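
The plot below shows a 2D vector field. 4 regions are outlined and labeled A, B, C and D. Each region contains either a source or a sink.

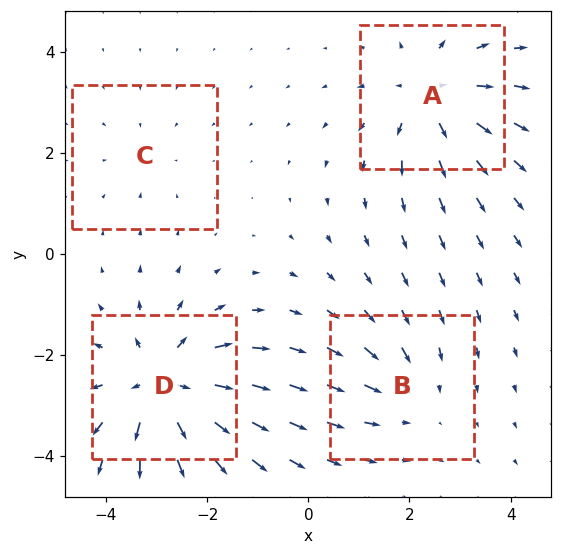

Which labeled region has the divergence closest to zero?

C

Divergence at each region's feature centre — A: about +5, B: about -3, C: about -2, D: about +6. Region C is closest to zero.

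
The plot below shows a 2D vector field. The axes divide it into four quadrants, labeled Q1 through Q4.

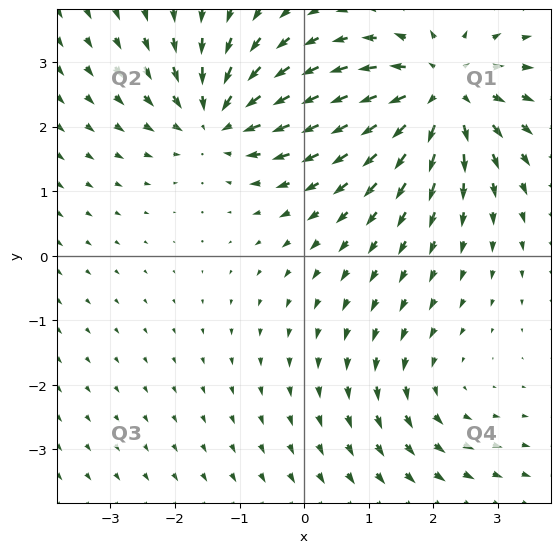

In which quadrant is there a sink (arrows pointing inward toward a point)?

The sink sits at approximately (-1.3, 2.1), which lies in quadrant Q2. The divergence there is about -5, negative as expected for a sink.

Q2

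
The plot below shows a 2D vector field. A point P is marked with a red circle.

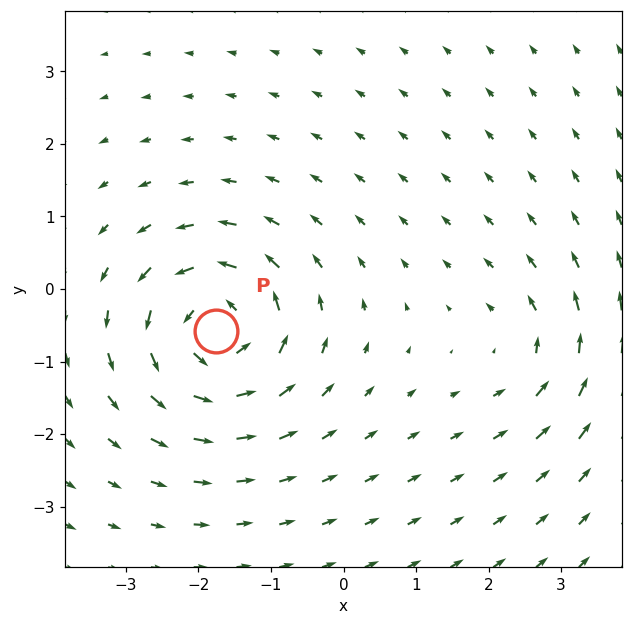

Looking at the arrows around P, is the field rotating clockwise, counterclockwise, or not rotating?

Near P at (-1.8, -0.6) the arrows circulate counterclockwise. The curl (z-component) there is about +6; positive curl means counterclockwise rotation.

counterclockwise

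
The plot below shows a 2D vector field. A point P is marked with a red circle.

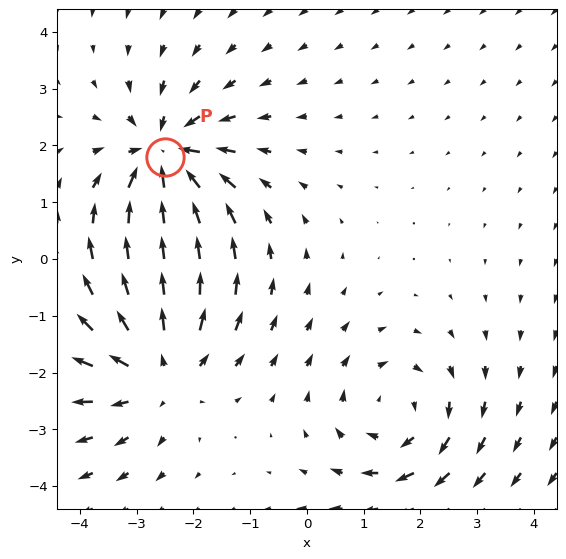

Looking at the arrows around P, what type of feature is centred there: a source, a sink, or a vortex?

At P (-2.5, 1.8) the arrows converge inward. Divergence about -4, curl ≈0 — negative divergence with near-zero curl is a sink.

sink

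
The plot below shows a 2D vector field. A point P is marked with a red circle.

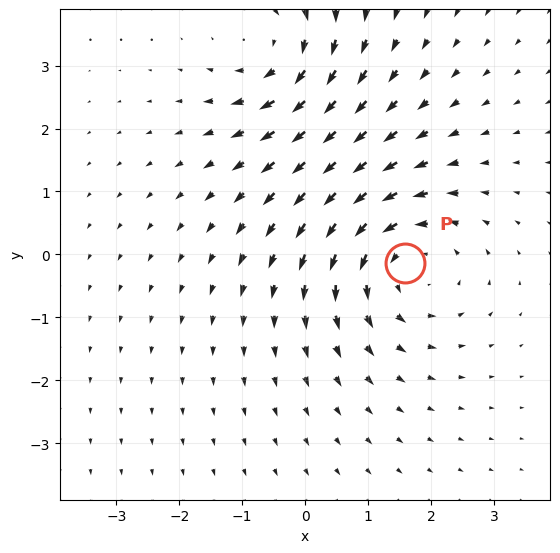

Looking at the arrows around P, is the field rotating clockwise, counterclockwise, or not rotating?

Near P at (1.6, -0.1) the arrows circulate counterclockwise. The curl (z-component) there is about +3; positive curl means counterclockwise rotation.

counterclockwise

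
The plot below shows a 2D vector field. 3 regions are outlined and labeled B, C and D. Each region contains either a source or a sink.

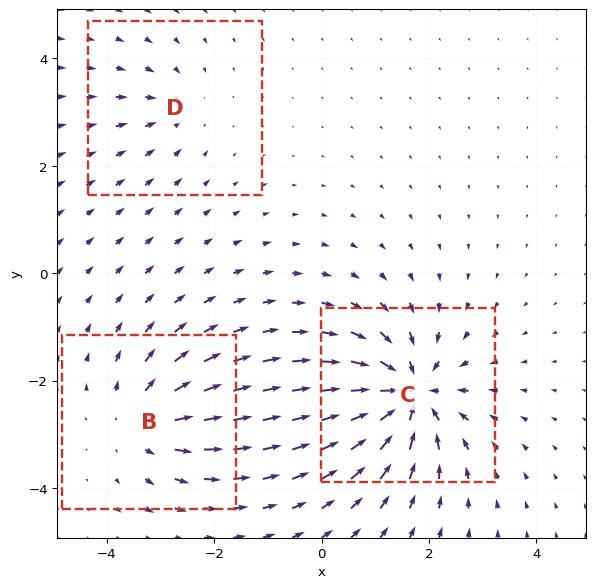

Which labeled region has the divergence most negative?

Divergence at each region's feature centre — B: about +3, C: about -6, D: about -2. Region C is most negative.

C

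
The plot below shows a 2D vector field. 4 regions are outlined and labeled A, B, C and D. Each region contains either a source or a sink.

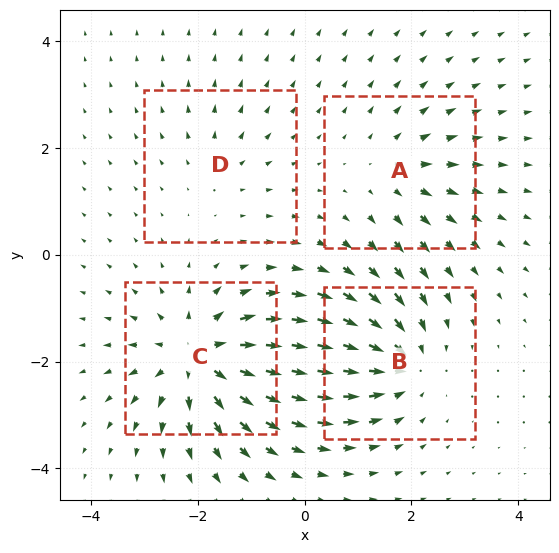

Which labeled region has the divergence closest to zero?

Divergence at each region's feature centre — A: about +3, B: about -5, C: about +7, D: about +2. Region D is closest to zero.

D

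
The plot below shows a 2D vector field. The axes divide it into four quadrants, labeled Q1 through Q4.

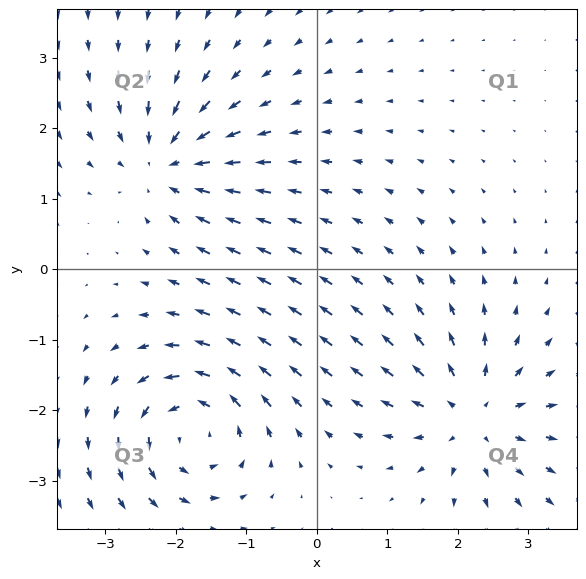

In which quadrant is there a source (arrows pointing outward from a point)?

The source sits at approximately (2.2, -2.1), which lies in quadrant Q4. The divergence there is about +5, positive as expected for a source.

Q4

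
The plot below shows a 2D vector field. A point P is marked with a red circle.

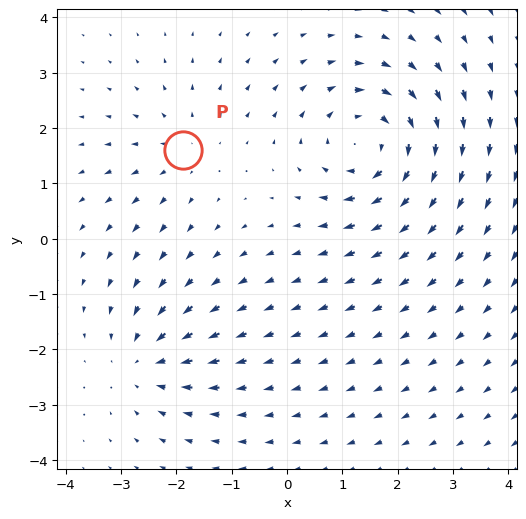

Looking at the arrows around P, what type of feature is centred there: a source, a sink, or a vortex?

At P (-1.9, 1.6) the arrows spread outward. Divergence about +2, curl ≈0 — positive divergence with near-zero curl is a source.

source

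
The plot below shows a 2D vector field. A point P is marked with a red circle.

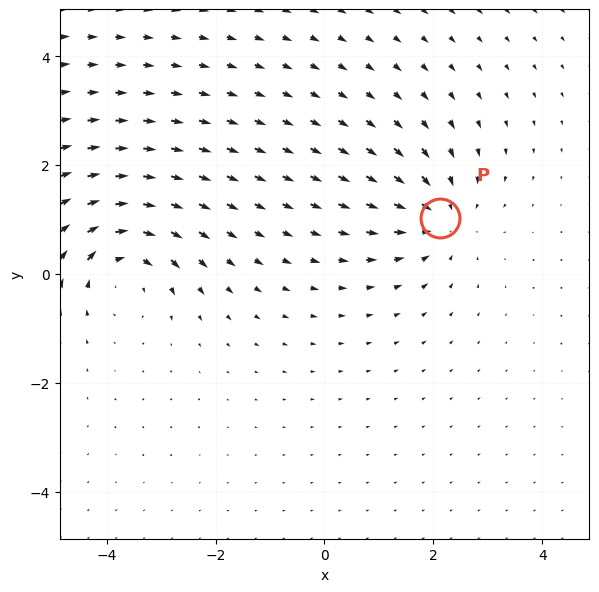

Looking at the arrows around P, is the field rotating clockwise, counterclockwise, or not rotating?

Near P at (2.1, 1.0) the arrows show no circulation. The curl there is ≈0.

not rotating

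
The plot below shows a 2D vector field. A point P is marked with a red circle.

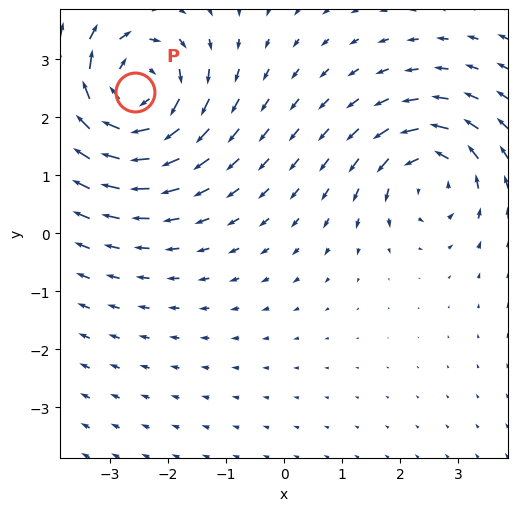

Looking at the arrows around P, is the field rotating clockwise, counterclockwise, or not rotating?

clockwise

Near P at (-2.6, 2.4) the arrows circulate clockwise. The curl (z-component) there is about -5; negative curl means clockwise rotation.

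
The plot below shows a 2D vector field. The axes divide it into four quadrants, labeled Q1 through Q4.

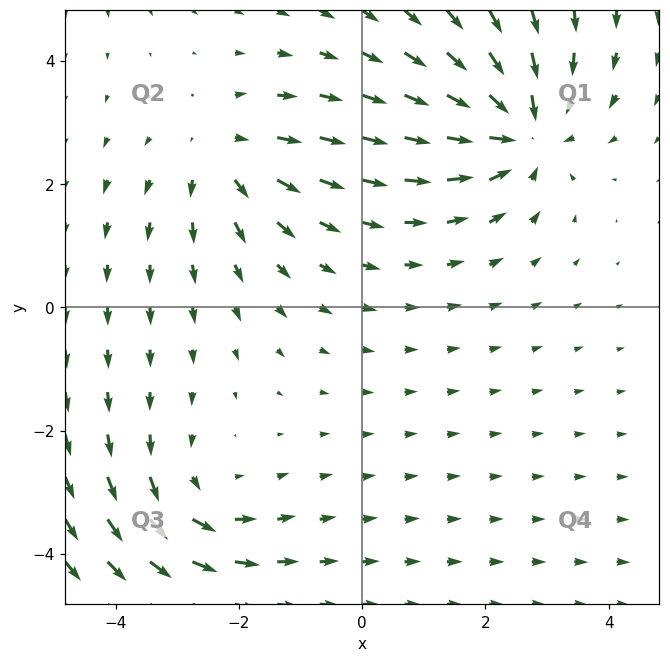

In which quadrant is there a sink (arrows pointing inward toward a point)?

Q1

The sink sits at approximately (2.6, 2.9), which lies in quadrant Q1. The divergence there is about -5, negative as expected for a sink.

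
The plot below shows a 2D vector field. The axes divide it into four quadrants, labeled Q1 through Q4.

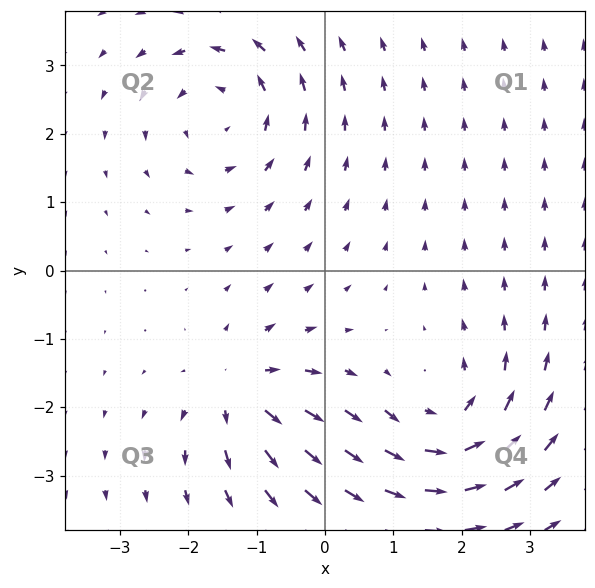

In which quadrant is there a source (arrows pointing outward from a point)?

The source sits at approximately (-1.2, -1.8), which lies in quadrant Q3. The divergence there is about +5, positive as expected for a source.

Q3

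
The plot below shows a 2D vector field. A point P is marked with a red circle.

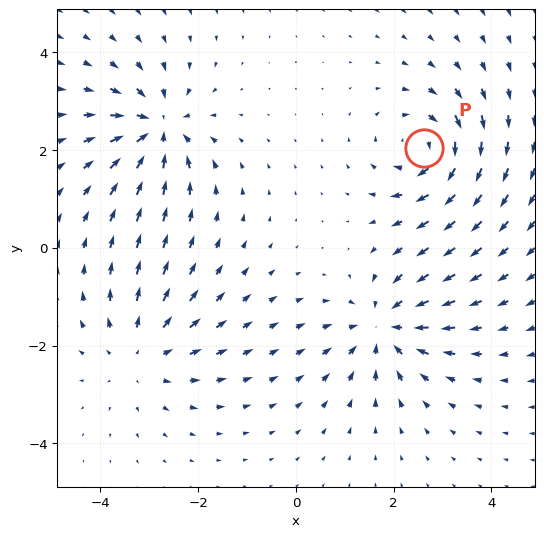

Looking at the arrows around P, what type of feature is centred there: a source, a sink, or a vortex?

At P (2.6, 2.0) the arrows circulate clockwise. Divergence ≈0, curl about -6 — near-zero divergence with nonzero curl is a vortex.

vortex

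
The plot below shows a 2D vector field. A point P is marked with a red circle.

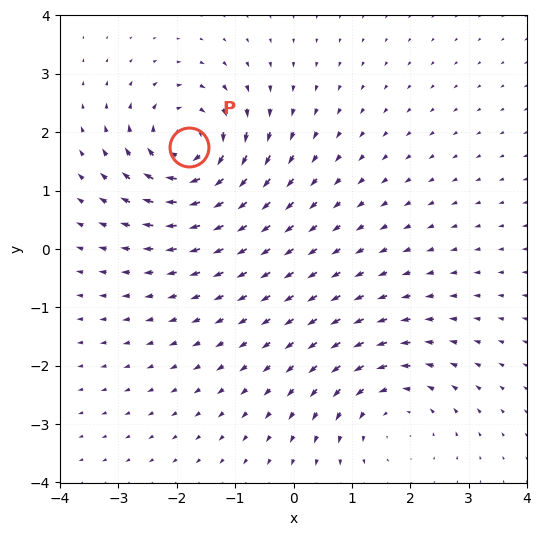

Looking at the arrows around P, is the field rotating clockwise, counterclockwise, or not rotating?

clockwise

Near P at (-1.8, 1.8) the arrows circulate clockwise. The curl (z-component) there is about -6; negative curl means clockwise rotation.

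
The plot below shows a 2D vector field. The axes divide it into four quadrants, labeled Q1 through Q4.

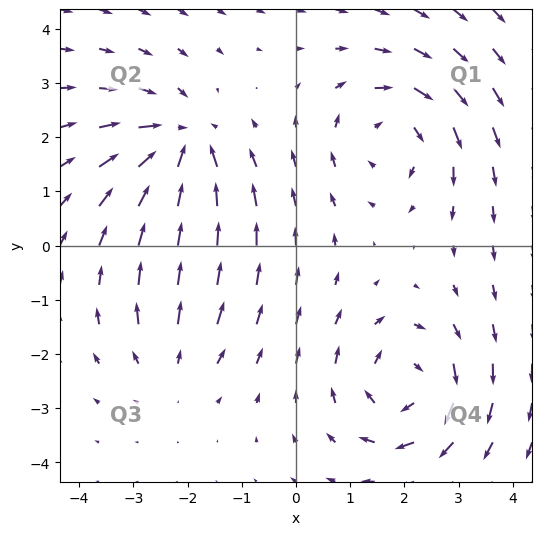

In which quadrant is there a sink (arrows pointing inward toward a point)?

The sink sits at approximately (-2.1, 1.9), which lies in quadrant Q2. The divergence there is about -5, negative as expected for a sink.

Q2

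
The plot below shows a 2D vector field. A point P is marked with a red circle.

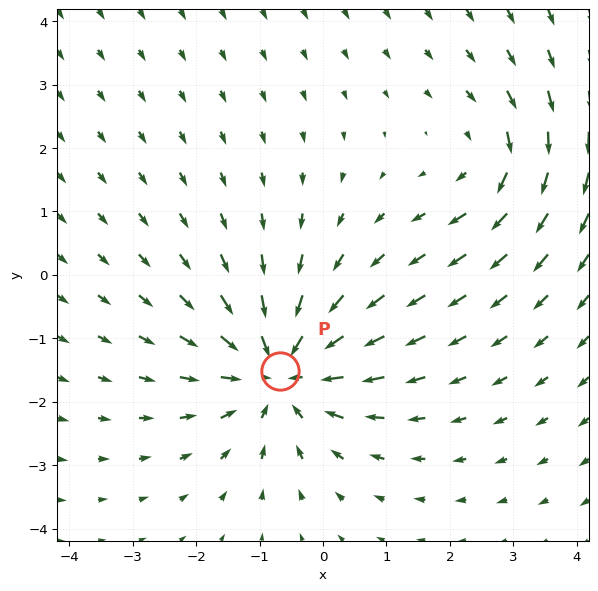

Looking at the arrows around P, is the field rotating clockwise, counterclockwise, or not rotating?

not rotating

Near P at (-0.7, -1.5) the arrows show no circulation. The curl there is ≈0.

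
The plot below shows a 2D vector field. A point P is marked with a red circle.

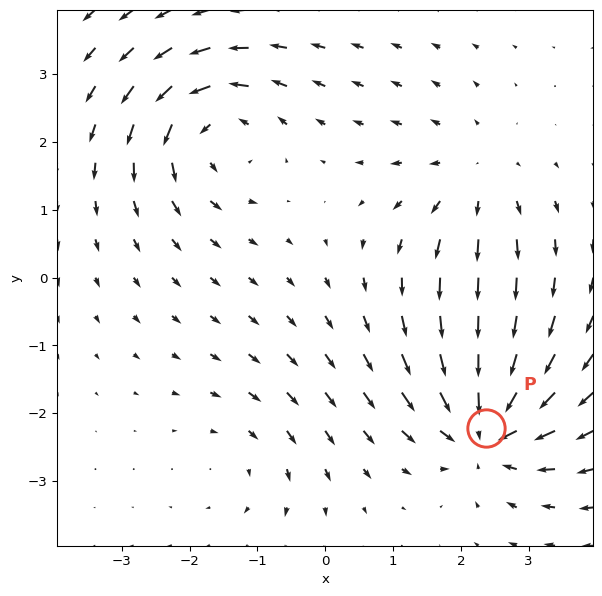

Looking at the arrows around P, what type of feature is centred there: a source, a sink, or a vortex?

sink

At P (2.4, -2.2) the arrows converge inward. Divergence about -7, curl ≈0 — negative divergence with near-zero curl is a sink.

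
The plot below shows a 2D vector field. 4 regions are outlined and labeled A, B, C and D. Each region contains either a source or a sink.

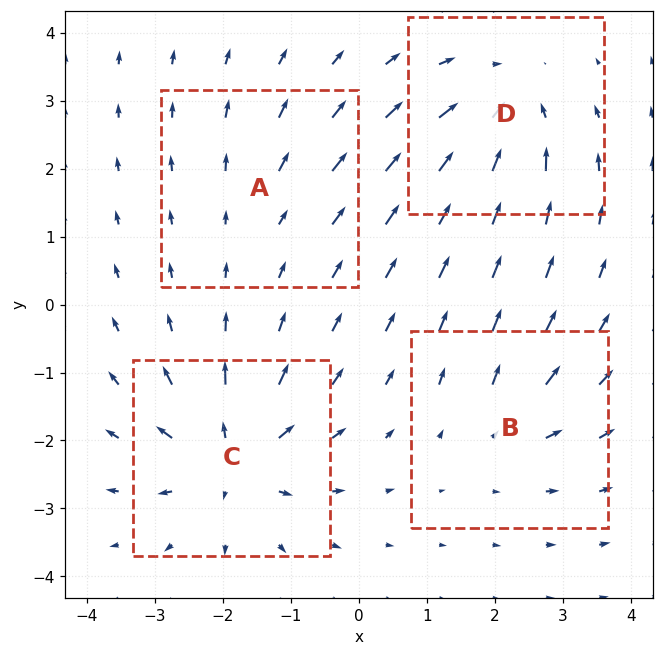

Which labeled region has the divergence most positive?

Divergence at each region's feature centre — A: about +2, B: about +4, C: about +8, D: about -6. Region C is most positive.

C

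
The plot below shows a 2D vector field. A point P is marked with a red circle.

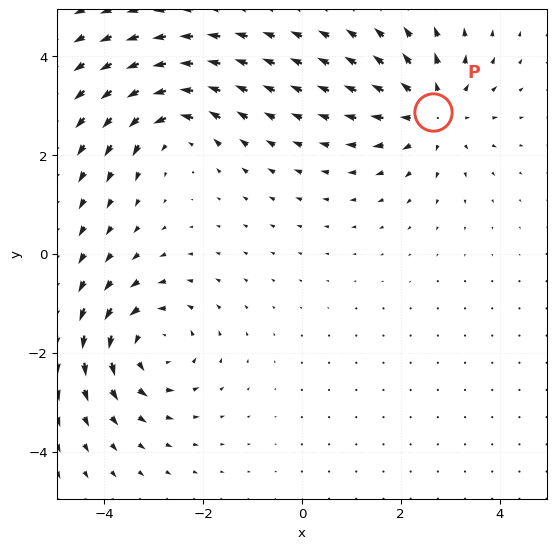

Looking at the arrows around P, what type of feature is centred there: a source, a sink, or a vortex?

At P (2.7, 2.9) the arrows spread outward. Divergence about +4, curl ≈0 — positive divergence with near-zero curl is a source.

source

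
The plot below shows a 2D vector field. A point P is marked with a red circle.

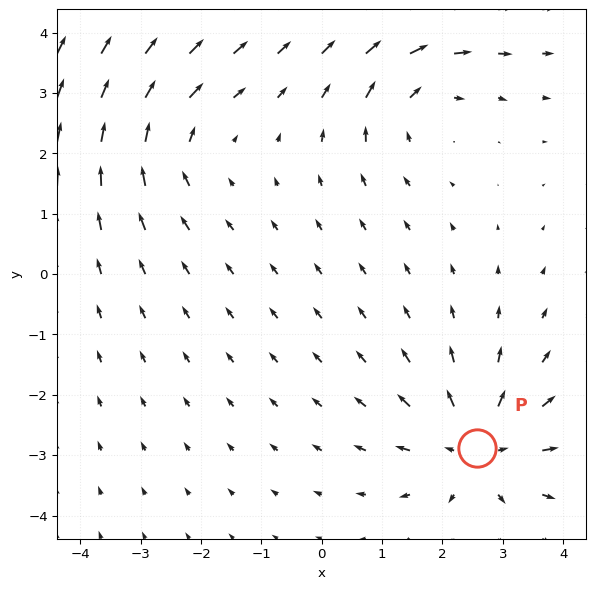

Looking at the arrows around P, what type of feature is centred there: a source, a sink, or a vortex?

At P (2.6, -2.9) the arrows spread outward. Divergence about +4, curl ≈0 — positive divergence with near-zero curl is a source.

source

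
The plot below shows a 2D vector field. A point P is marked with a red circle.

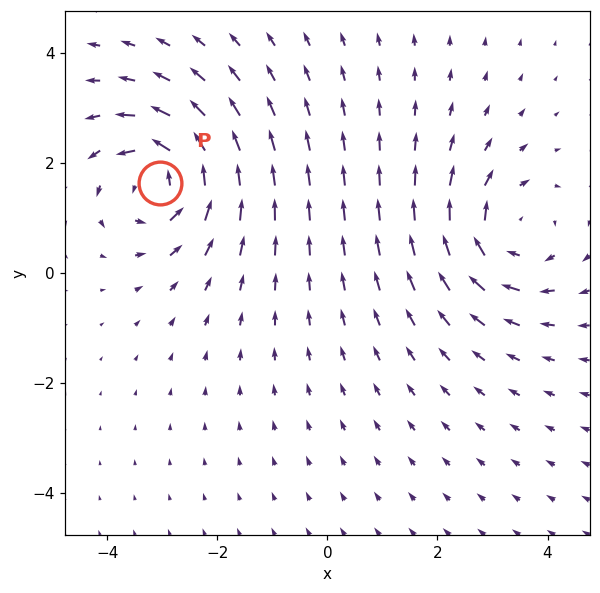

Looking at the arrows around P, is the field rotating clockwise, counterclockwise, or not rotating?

Near P at (-3.0, 1.6) the arrows circulate counterclockwise. The curl (z-component) there is about +6; positive curl means counterclockwise rotation.

counterclockwise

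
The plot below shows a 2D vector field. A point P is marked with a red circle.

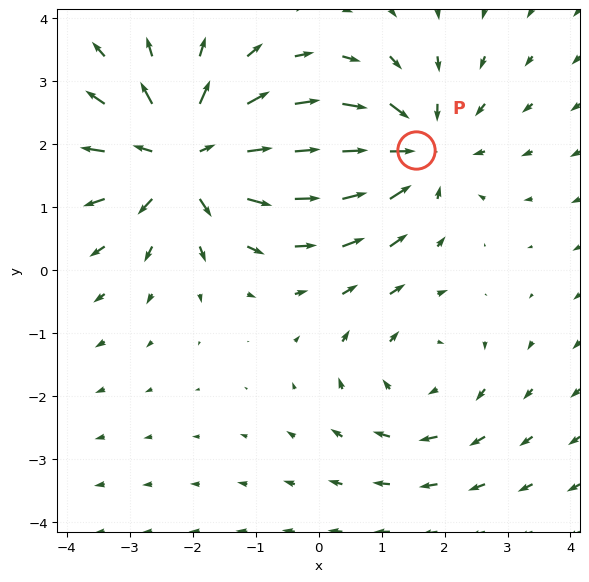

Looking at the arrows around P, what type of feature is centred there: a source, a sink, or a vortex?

sink

At P (1.5, 1.9) the arrows converge inward. Divergence about -3, curl ≈0 — negative divergence with near-zero curl is a sink.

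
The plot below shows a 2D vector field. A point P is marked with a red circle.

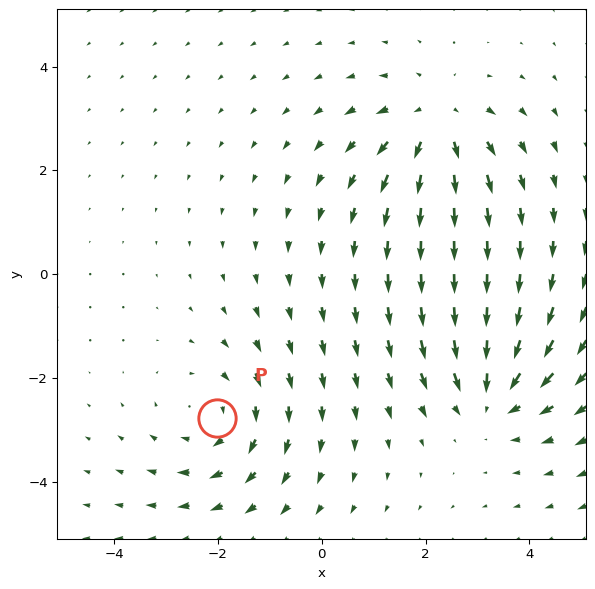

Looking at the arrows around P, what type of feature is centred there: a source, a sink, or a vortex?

At P (-2.0, -2.8) the arrows circulate clockwise. Divergence ≈0, curl about -3 — near-zero divergence with nonzero curl is a vortex.

vortex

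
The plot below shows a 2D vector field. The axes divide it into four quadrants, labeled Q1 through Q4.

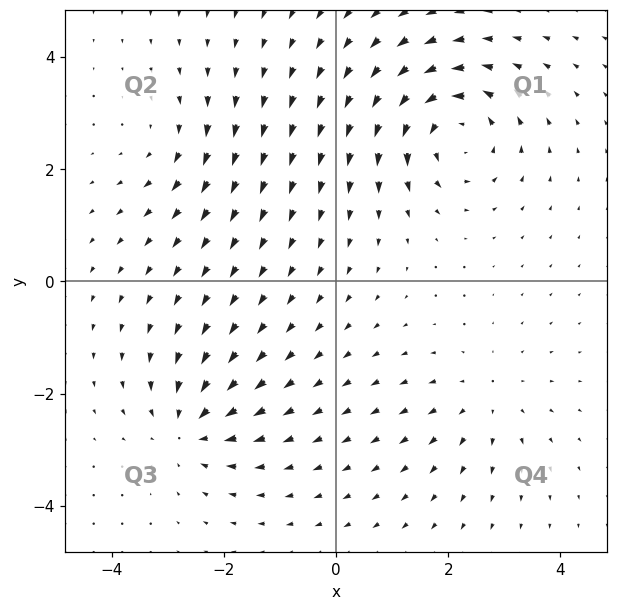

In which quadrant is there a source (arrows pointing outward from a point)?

Q4

The source sits at approximately (2.7, -2.1), which lies in quadrant Q4. The divergence there is about +3, positive as expected for a source.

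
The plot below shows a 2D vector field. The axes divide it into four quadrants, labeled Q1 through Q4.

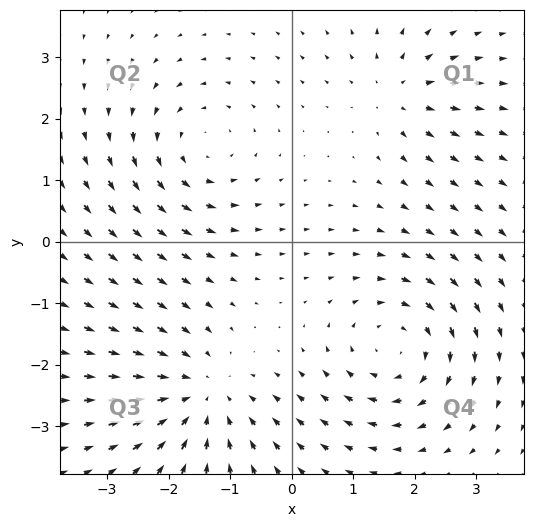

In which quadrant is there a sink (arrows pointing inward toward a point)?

The sink sits at approximately (-1.5, -2.5), which lies in quadrant Q3. The divergence there is about -4, negative as expected for a sink.

Q3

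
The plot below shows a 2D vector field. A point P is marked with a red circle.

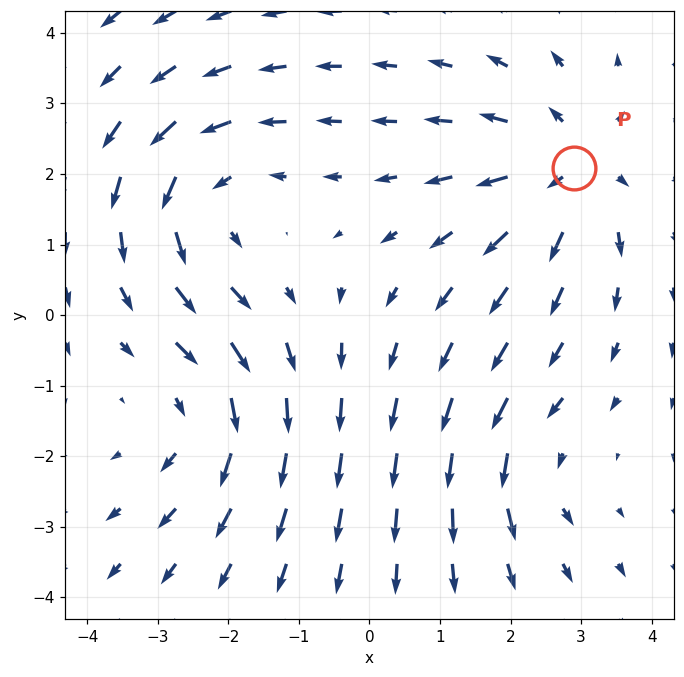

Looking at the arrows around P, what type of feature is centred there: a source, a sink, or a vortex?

source

At P (2.9, 2.1) the arrows spread outward. Divergence about +4, curl ≈0 — positive divergence with near-zero curl is a source.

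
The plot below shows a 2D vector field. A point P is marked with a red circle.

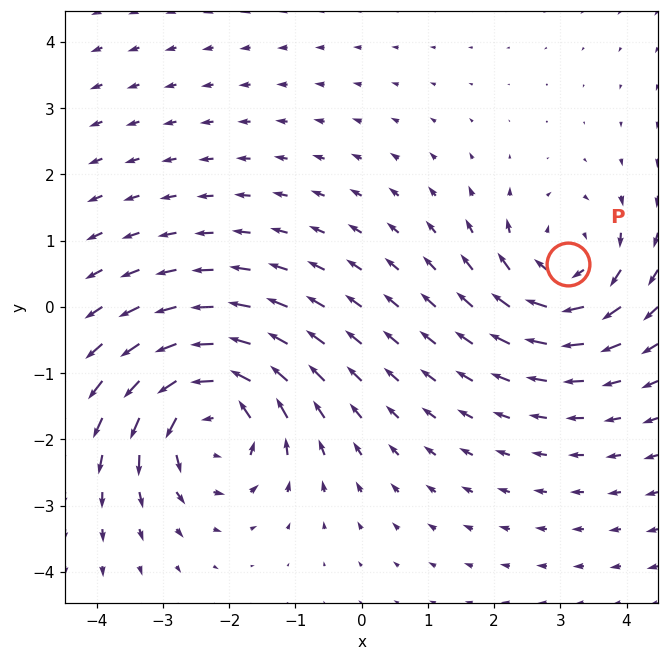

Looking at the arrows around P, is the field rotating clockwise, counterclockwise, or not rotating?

Near P at (3.1, 0.6) the arrows circulate clockwise. The curl (z-component) there is about -4; negative curl means clockwise rotation.

clockwise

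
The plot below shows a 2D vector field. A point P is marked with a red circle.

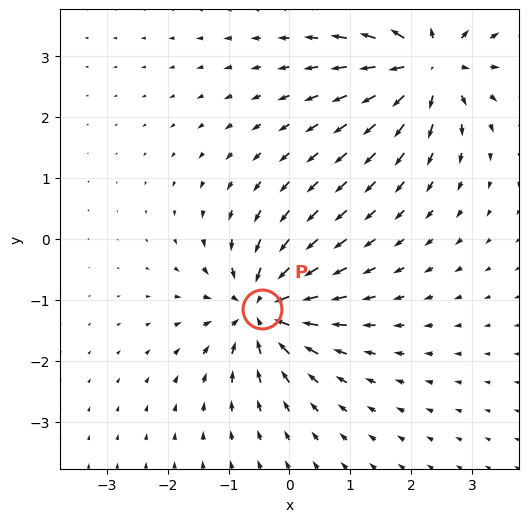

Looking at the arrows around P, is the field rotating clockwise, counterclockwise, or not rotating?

not rotating

Near P at (-0.5, -1.2) the arrows show no circulation. The curl there is ≈0.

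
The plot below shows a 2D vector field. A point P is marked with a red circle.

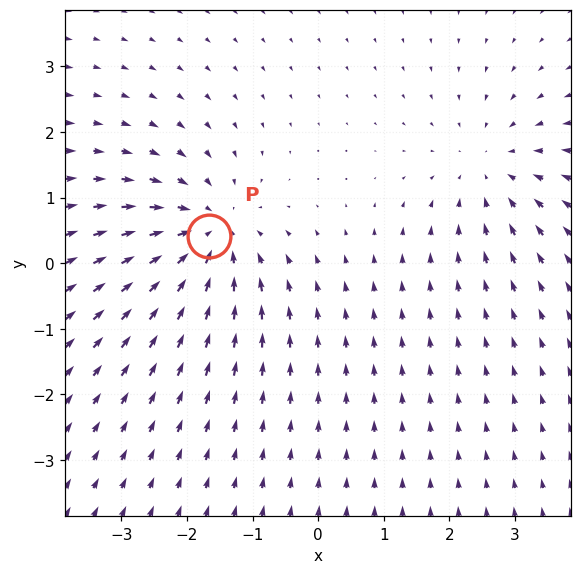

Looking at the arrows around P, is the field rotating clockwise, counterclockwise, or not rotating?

Near P at (-1.7, 0.4) the arrows show no circulation. The curl there is ≈0.

not rotating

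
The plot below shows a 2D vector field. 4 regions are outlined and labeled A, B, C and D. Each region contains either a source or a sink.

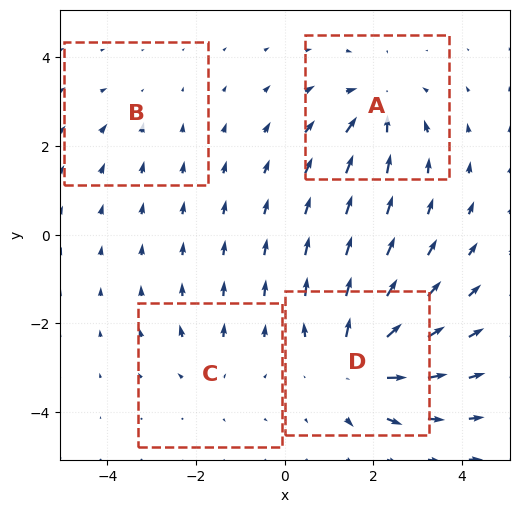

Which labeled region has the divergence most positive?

D

Divergence at each region's feature centre — A: about -5, B: about -2, C: about +3, D: about +6. Region D is most positive.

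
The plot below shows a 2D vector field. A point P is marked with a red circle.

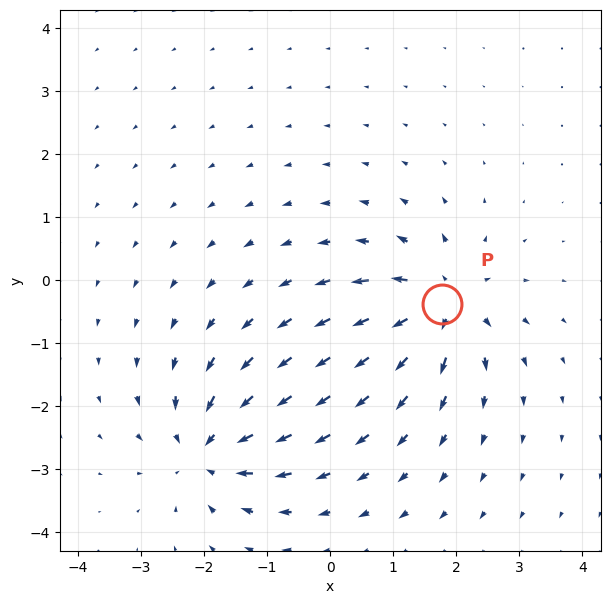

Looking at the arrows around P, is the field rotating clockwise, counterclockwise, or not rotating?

Near P at (1.8, -0.4) the arrows show no circulation. The curl there is ≈0.

not rotating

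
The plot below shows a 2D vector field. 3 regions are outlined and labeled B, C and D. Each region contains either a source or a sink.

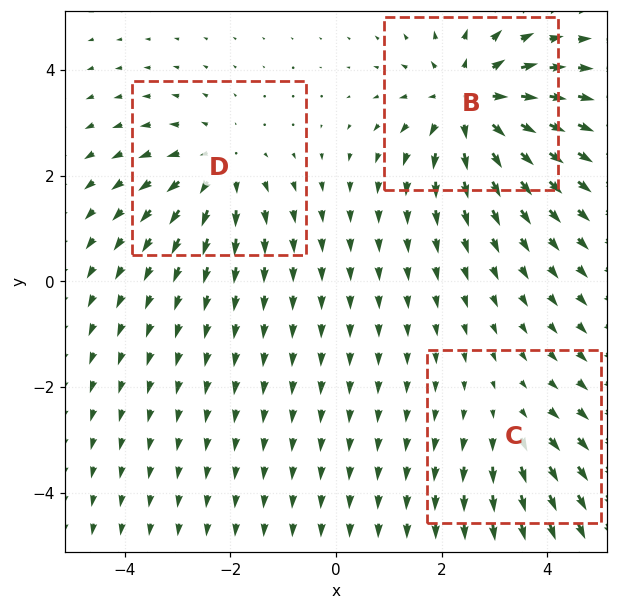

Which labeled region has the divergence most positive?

Divergence at each region's feature centre — B: about +5, C: about +2, D: about +3. Region B is most positive.

B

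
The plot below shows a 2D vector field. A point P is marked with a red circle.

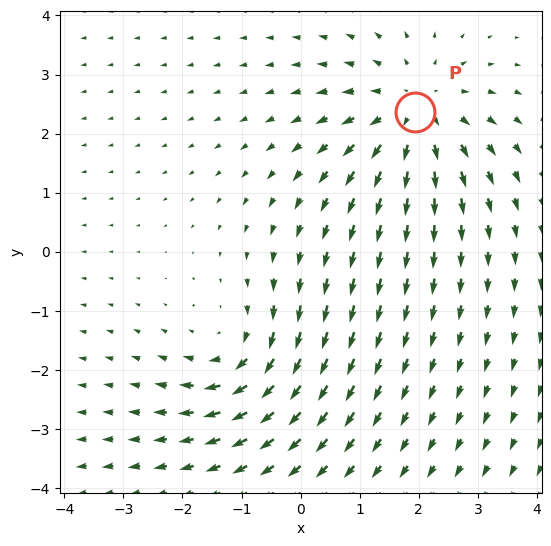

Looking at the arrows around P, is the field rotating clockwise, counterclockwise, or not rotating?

not rotating

Near P at (1.9, 2.4) the arrows show no circulation. The curl there is ≈0.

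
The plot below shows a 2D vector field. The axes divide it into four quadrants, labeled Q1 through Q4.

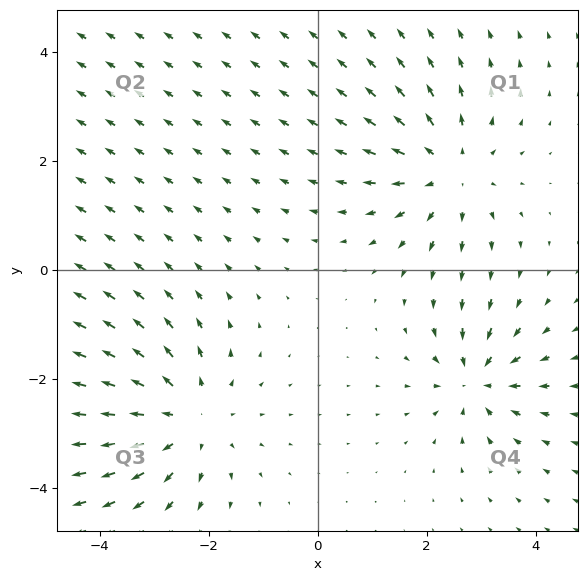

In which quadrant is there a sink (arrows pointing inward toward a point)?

Q4

The sink sits at approximately (2.9, -2.0), which lies in quadrant Q4. The divergence there is about -4, negative as expected for a sink.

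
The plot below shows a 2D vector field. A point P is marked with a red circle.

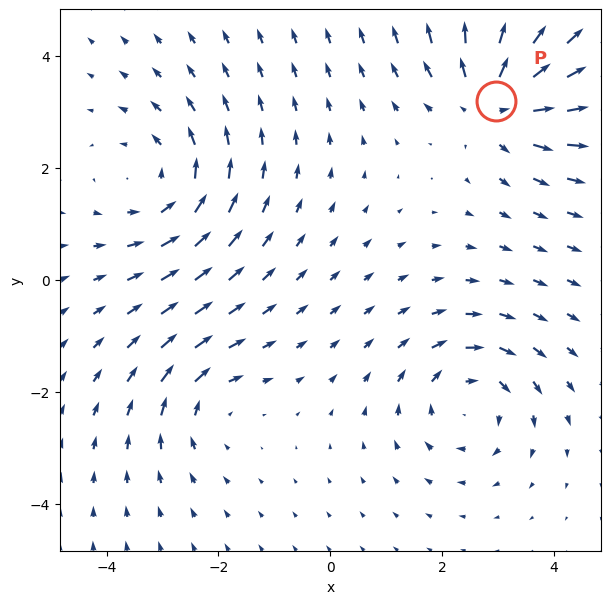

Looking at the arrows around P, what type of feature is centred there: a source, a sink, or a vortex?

source

At P (3.0, 3.2) the arrows spread outward. Divergence about +5, curl ≈0 — positive divergence with near-zero curl is a source.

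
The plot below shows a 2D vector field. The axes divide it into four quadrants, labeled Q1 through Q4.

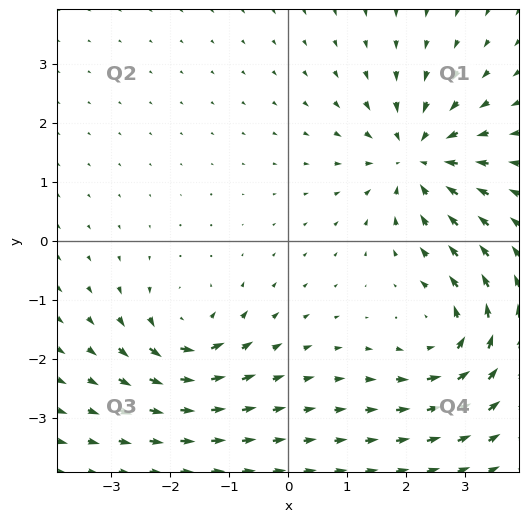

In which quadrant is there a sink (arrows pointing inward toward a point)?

Q1

The sink sits at approximately (2.2, 1.4), which lies in quadrant Q1. The divergence there is about -5, negative as expected for a sink.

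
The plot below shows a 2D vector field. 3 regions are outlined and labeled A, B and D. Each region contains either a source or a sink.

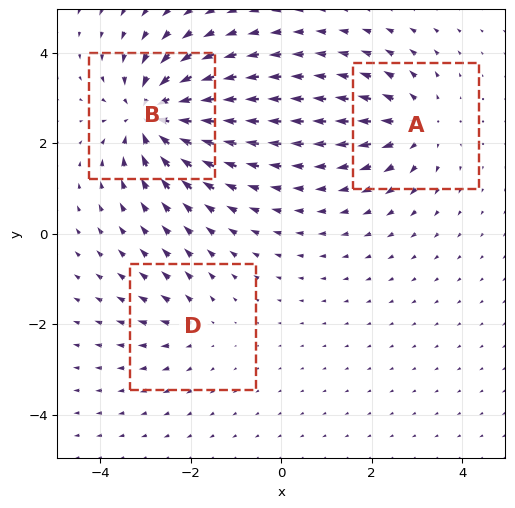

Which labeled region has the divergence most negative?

Divergence at each region's feature centre — A: about +3, B: about -5, D: about +2. Region B is most negative.

B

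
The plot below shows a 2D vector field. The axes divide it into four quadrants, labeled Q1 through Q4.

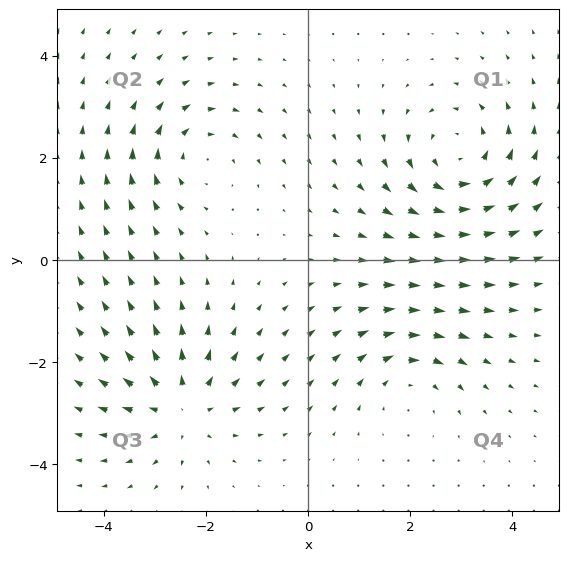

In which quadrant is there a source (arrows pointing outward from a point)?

The source sits at approximately (-2.5, -2.9), which lies in quadrant Q3. The divergence there is about +4, positive as expected for a source.

Q3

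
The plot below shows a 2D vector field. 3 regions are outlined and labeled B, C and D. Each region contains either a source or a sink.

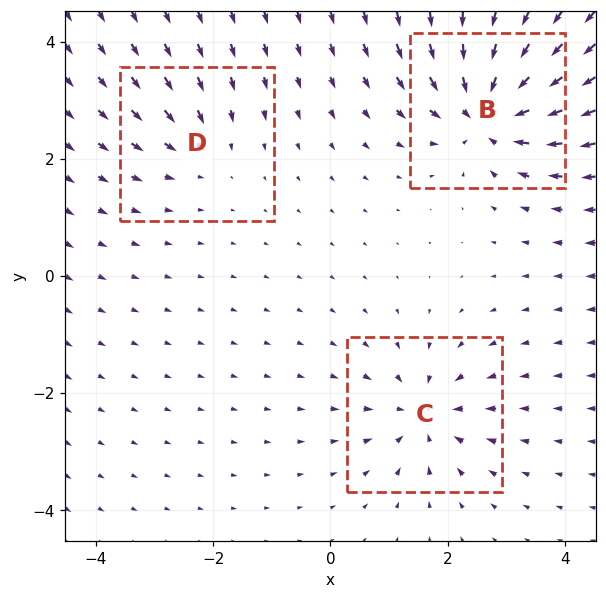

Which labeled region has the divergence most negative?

B

Divergence at each region's feature centre — B: about -6, C: about -4, D: about -2. Region B is most negative.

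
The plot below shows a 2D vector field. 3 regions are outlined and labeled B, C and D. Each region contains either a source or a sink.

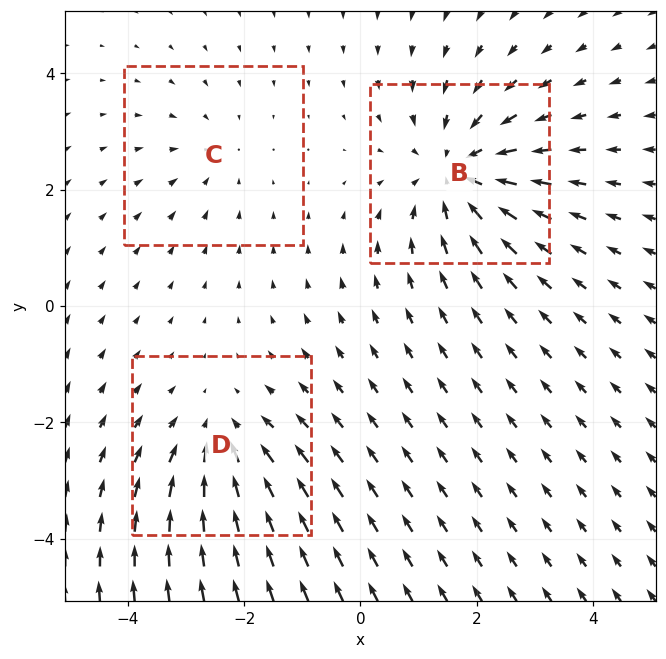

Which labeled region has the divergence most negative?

Divergence at each region's feature centre — B: about -4, C: about -2, D: about -3. Region B is most negative.

B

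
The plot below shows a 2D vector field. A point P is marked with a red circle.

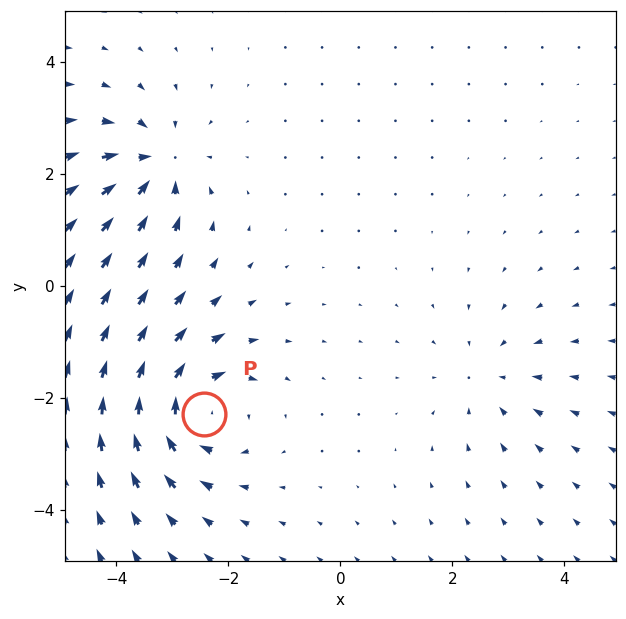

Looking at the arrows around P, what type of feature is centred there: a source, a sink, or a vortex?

At P (-2.4, -2.3) the arrows circulate clockwise. Divergence ≈0, curl about -6 — near-zero divergence with nonzero curl is a vortex.

vortex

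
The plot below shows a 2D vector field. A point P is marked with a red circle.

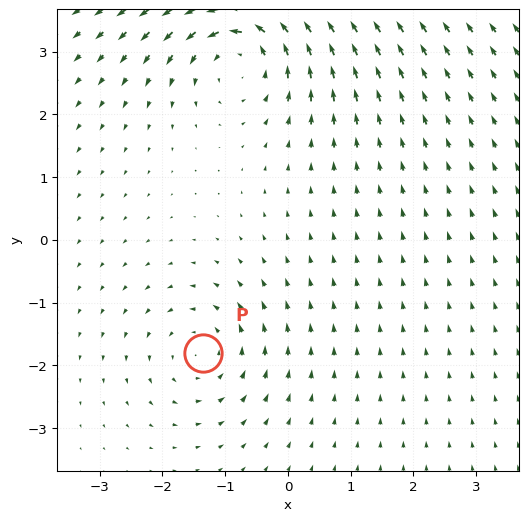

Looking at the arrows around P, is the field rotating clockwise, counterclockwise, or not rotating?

Near P at (-1.4, -1.8) the arrows circulate counterclockwise. The curl (z-component) there is about +3; positive curl means counterclockwise rotation.

counterclockwise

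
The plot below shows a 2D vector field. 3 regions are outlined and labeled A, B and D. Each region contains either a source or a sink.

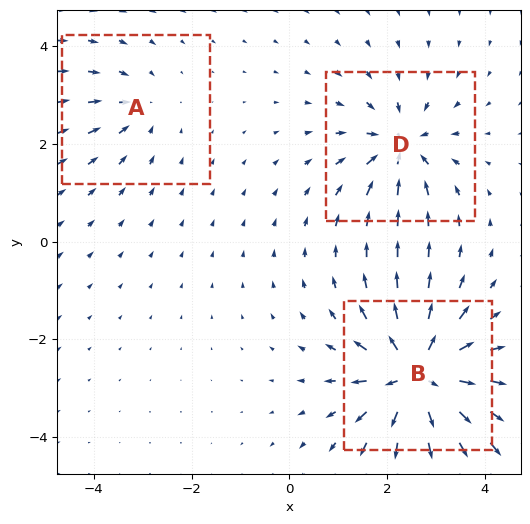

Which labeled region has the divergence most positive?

Divergence at each region's feature centre — A: about -2, B: about +6, D: about -4. Region B is most positive.

B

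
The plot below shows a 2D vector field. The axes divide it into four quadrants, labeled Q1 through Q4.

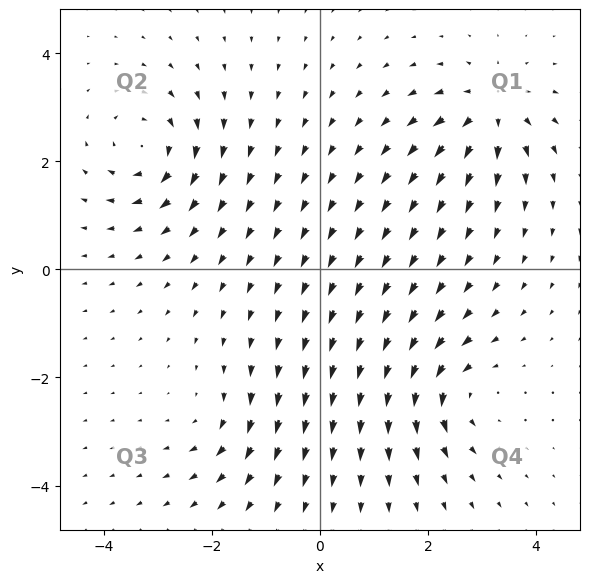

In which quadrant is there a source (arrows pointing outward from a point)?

Q1

The source sits at approximately (3.2, 3.0), which lies in quadrant Q1. The divergence there is about +6, positive as expected for a source.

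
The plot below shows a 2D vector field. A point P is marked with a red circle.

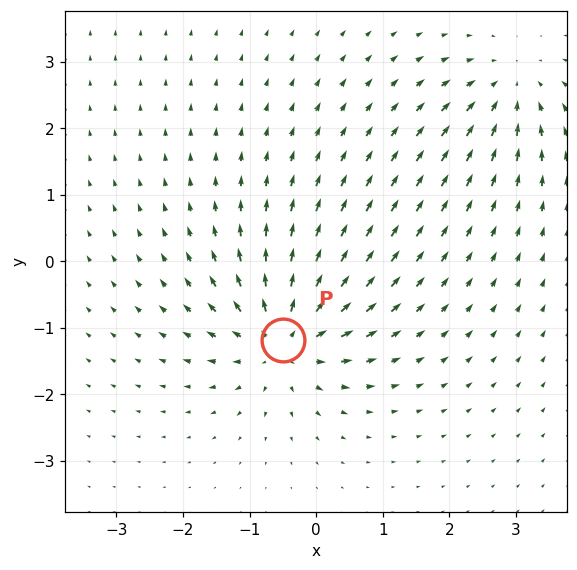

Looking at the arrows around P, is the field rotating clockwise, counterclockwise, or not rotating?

not rotating

Near P at (-0.5, -1.2) the arrows show no circulation. The curl there is ≈0.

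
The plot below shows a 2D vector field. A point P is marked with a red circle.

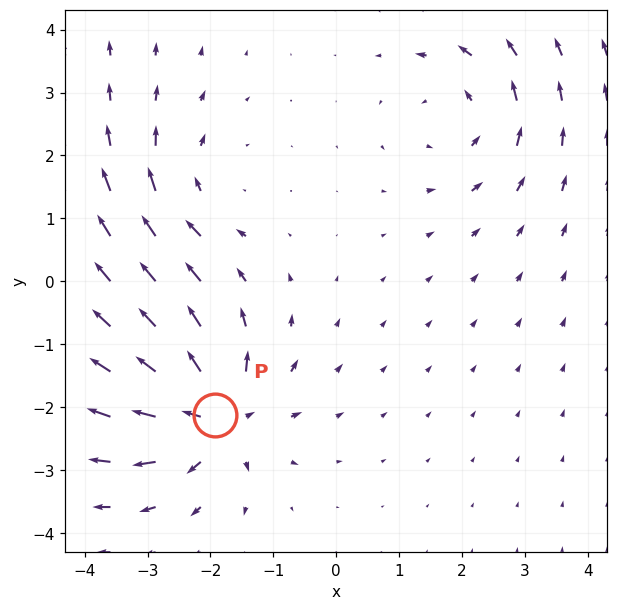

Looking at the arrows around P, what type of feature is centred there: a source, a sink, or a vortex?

source

At P (-1.9, -2.1) the arrows spread outward. Divergence about +5, curl ≈0 — positive divergence with near-zero curl is a source.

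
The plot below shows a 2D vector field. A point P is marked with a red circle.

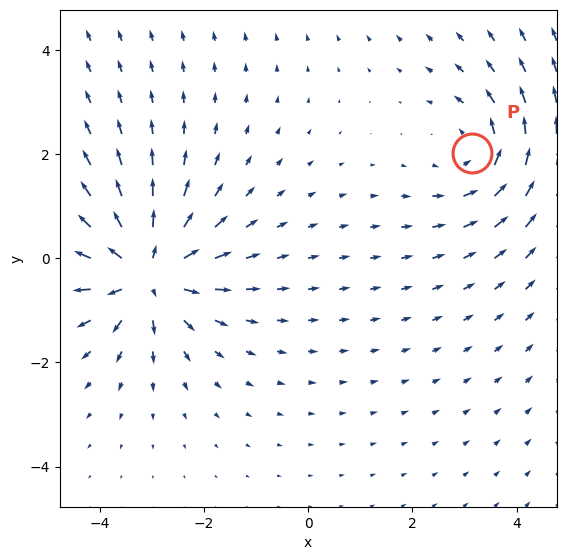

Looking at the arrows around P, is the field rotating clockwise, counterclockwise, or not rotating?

counterclockwise

Near P at (3.1, 2.0) the arrows circulate counterclockwise. The curl (z-component) there is about +3; positive curl means counterclockwise rotation.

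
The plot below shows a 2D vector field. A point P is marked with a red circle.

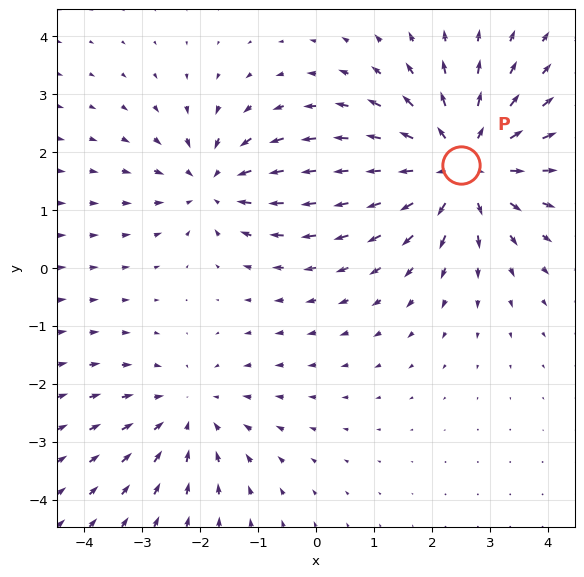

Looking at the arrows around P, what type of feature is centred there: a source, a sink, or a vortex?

source

At P (2.5, 1.8) the arrows spread outward. Divergence about +4, curl ≈0 — positive divergence with near-zero curl is a source.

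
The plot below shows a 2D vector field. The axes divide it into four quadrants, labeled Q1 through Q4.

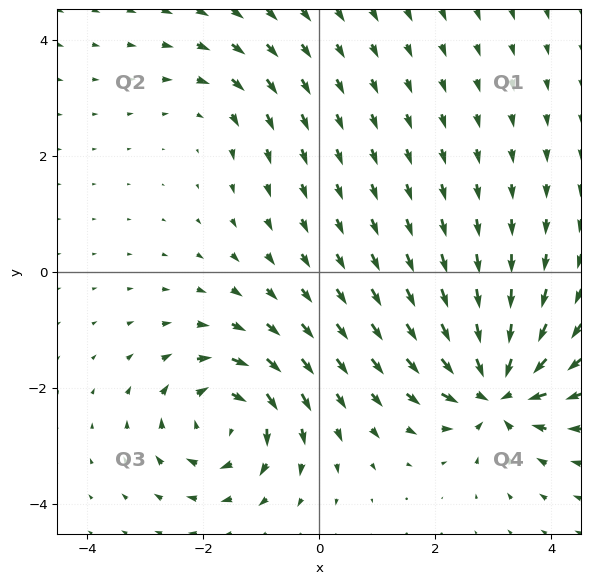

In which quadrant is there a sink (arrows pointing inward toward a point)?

Q4

The sink sits at approximately (3.1, -2.0), which lies in quadrant Q4. The divergence there is about -7, negative as expected for a sink.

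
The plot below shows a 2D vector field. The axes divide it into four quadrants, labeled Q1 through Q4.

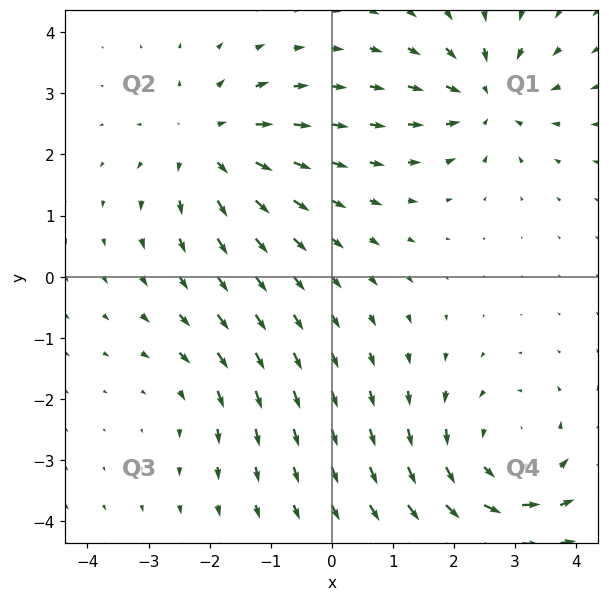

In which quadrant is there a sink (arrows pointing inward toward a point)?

The sink sits at approximately (2.5, 2.9), which lies in quadrant Q1. The divergence there is about -5, negative as expected for a sink.

Q1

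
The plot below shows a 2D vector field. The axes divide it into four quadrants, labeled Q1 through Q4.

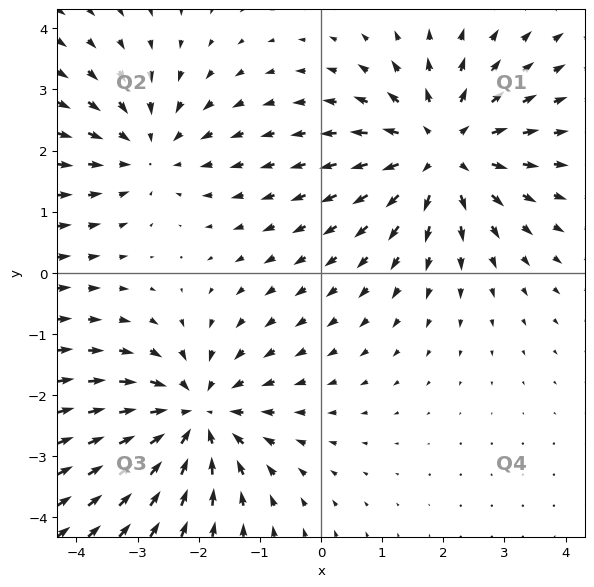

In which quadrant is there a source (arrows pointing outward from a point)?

The source sits at approximately (2.0, 2.0), which lies in quadrant Q1. The divergence there is about +4, positive as expected for a source.

Q1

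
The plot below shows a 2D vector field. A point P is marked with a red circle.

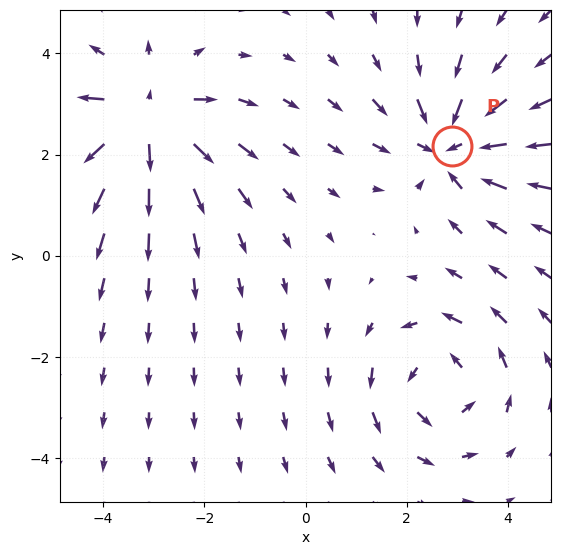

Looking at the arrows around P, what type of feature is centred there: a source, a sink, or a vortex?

sink

At P (2.9, 2.2) the arrows converge inward. Divergence about -5, curl ≈0 — negative divergence with near-zero curl is a sink.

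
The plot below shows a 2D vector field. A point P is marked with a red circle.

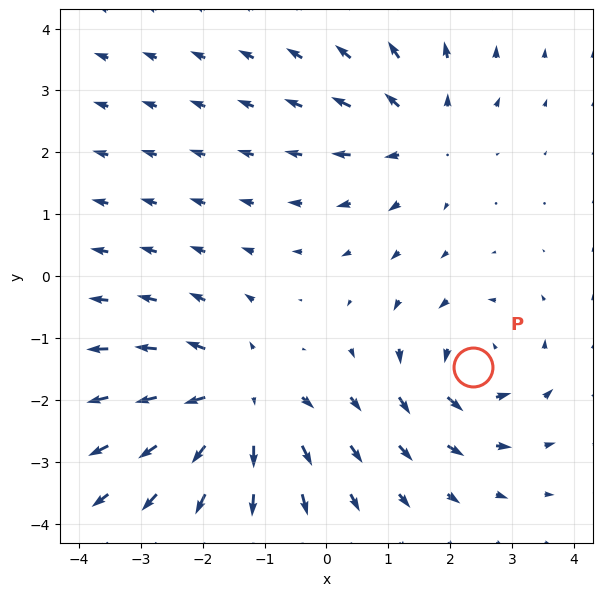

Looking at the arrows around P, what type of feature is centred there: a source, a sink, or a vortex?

At P (2.4, -1.5) the arrows circulate counterclockwise. Divergence ≈0, curl about +5 — near-zero divergence with nonzero curl is a vortex.

vortex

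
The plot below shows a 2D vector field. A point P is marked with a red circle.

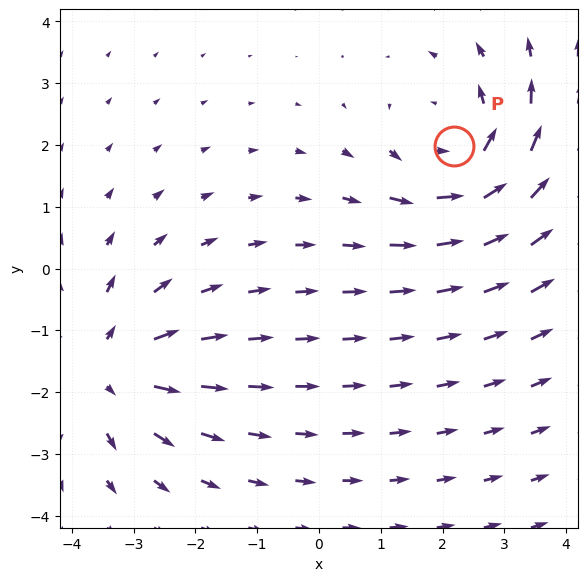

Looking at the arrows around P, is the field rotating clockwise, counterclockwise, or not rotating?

counterclockwise

Near P at (2.2, 2.0) the arrows circulate counterclockwise. The curl (z-component) there is about +3; positive curl means counterclockwise rotation.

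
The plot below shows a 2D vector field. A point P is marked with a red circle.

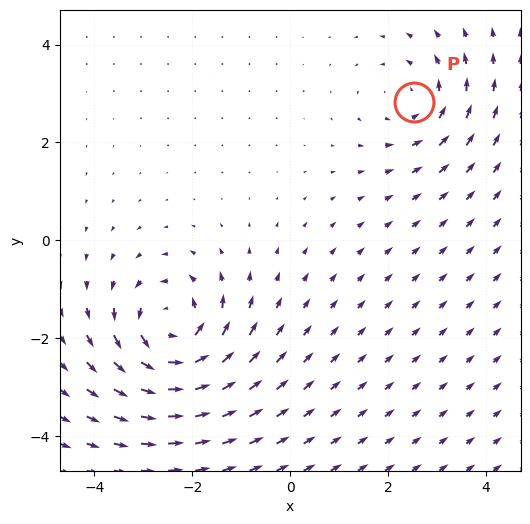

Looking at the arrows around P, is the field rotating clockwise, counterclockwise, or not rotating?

Near P at (2.5, 2.8) the arrows circulate counterclockwise. The curl (z-component) there is about +3; positive curl means counterclockwise rotation.

counterclockwise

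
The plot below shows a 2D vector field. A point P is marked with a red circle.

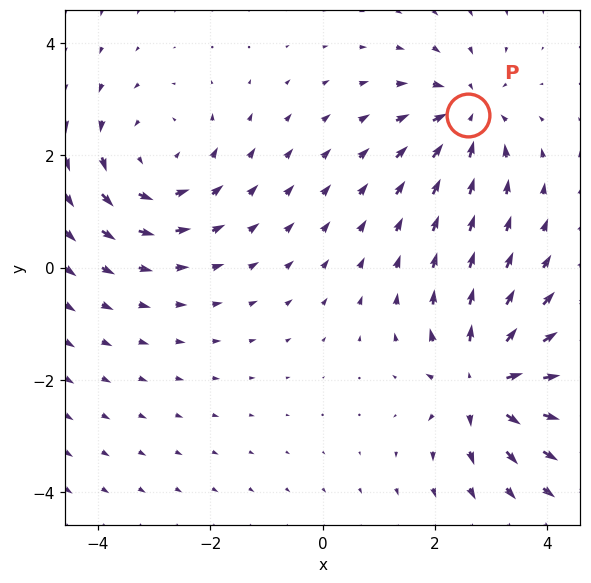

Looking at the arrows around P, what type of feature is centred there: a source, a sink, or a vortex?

At P (2.6, 2.7) the arrows converge inward. Divergence about -4, curl ≈0 — negative divergence with near-zero curl is a sink.

sink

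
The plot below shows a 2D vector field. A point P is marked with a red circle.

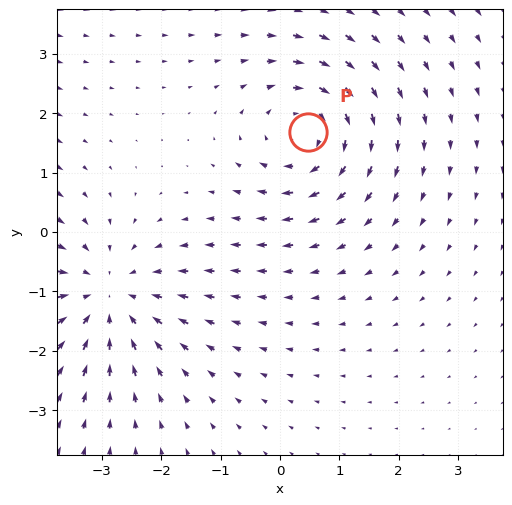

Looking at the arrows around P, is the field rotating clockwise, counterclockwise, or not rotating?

clockwise

Near P at (0.5, 1.7) the arrows circulate clockwise. The curl (z-component) there is about -3; negative curl means clockwise rotation.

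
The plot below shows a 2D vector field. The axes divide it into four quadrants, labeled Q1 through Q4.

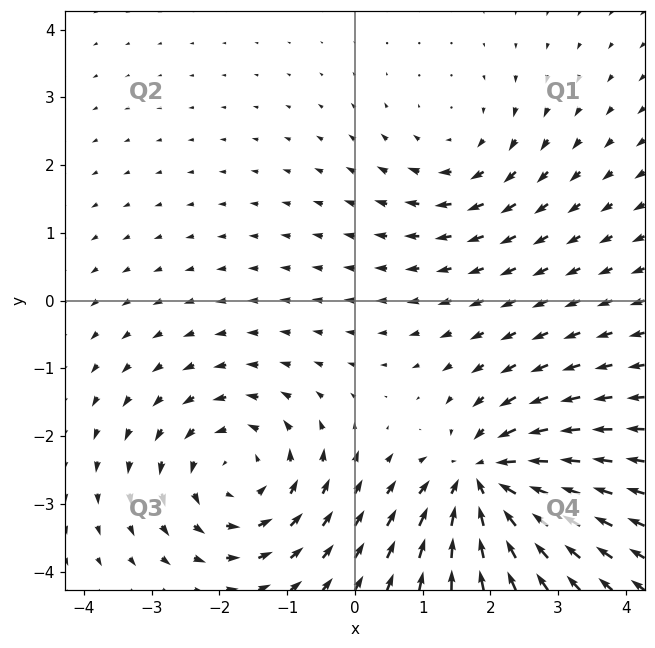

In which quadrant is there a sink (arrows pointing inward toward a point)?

Q4

The sink sits at approximately (1.9, -2.6), which lies in quadrant Q4. The divergence there is about -6, negative as expected for a sink.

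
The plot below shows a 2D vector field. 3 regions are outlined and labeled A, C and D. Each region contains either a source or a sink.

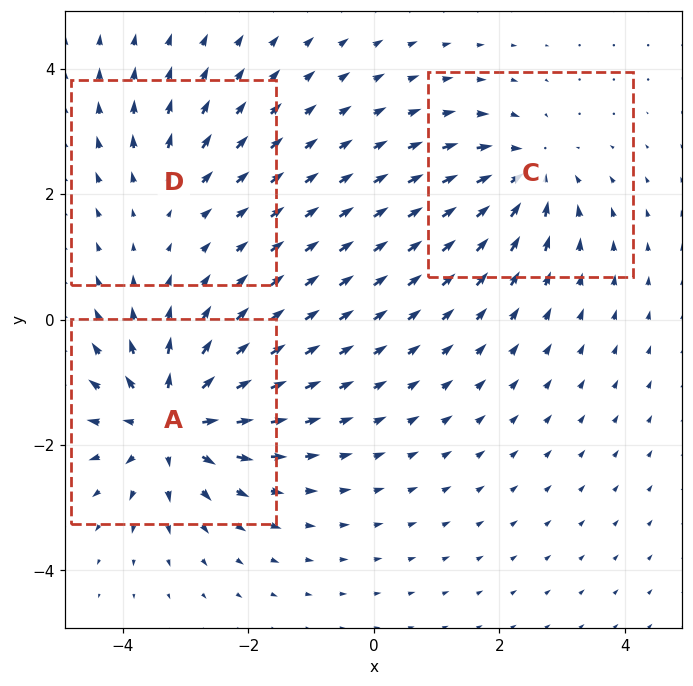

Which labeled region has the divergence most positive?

A

Divergence at each region's feature centre — A: about +5, C: about -4, D: about +2. Region A is most positive.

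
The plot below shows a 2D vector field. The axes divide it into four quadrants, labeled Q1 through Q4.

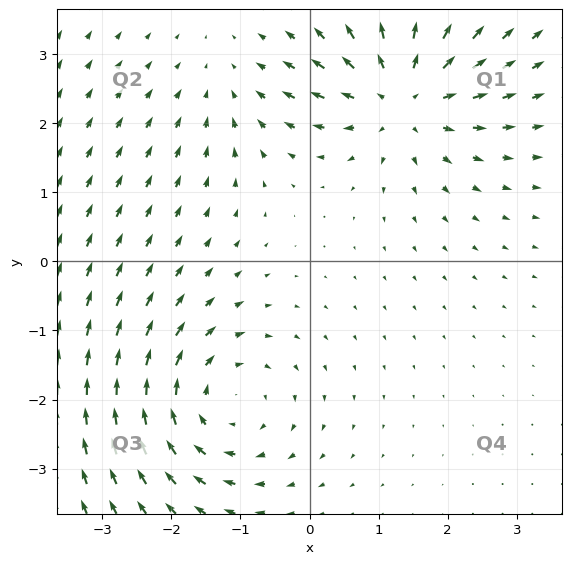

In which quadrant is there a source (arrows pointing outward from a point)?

The source sits at approximately (1.3, 2.4), which lies in quadrant Q1. The divergence there is about +5, positive as expected for a source.

Q1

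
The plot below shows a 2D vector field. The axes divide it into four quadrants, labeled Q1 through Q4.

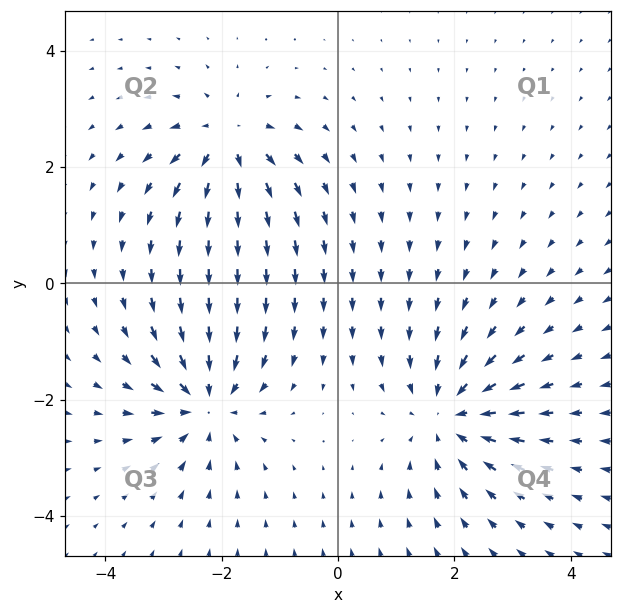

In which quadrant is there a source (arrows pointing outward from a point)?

The source sits at approximately (-1.9, 2.4), which lies in quadrant Q2. The divergence there is about +5, positive as expected for a source.

Q2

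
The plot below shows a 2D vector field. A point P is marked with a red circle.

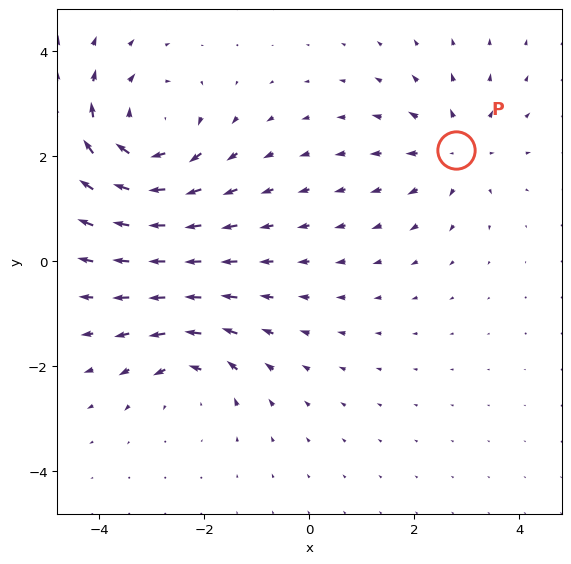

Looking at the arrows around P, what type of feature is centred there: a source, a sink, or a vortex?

At P (2.8, 2.1) the arrows spread outward. Divergence about +3, curl ≈0 — positive divergence with near-zero curl is a source.

source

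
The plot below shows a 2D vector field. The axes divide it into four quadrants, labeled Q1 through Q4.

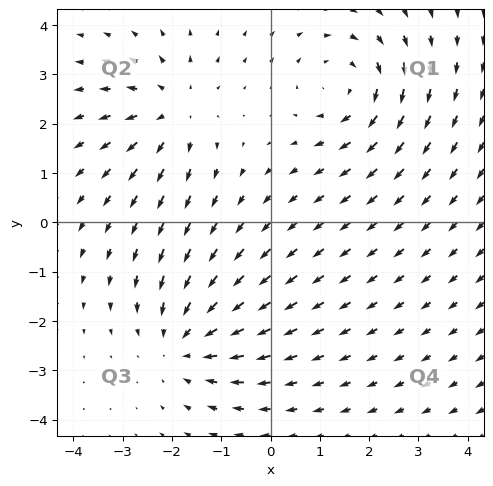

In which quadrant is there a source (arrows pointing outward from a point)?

Q2

The source sits at approximately (-2.0, 2.3), which lies in quadrant Q2. The divergence there is about +4, positive as expected for a source.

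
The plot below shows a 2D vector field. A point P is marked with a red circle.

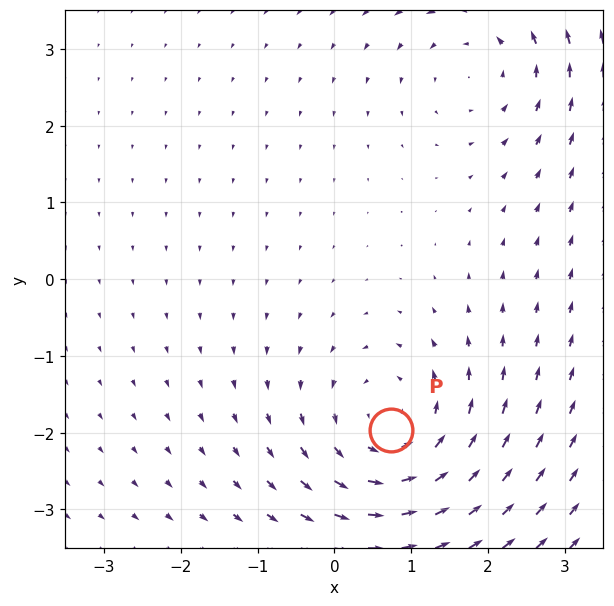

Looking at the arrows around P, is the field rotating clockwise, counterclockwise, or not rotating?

counterclockwise

Near P at (0.7, -2.0) the arrows circulate counterclockwise. The curl (z-component) there is about +4; positive curl means counterclockwise rotation.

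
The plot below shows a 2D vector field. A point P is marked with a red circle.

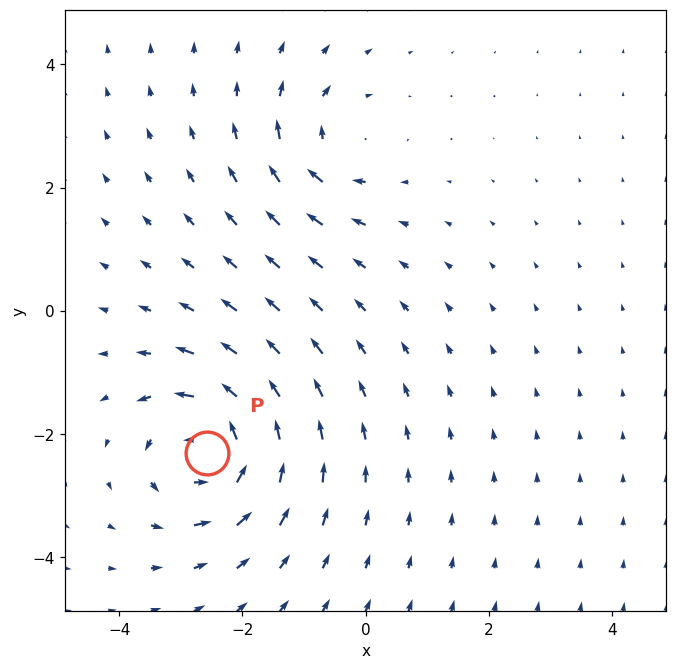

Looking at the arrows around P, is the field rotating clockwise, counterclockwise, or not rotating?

counterclockwise

Near P at (-2.6, -2.3) the arrows circulate counterclockwise. The curl (z-component) there is about +6; positive curl means counterclockwise rotation.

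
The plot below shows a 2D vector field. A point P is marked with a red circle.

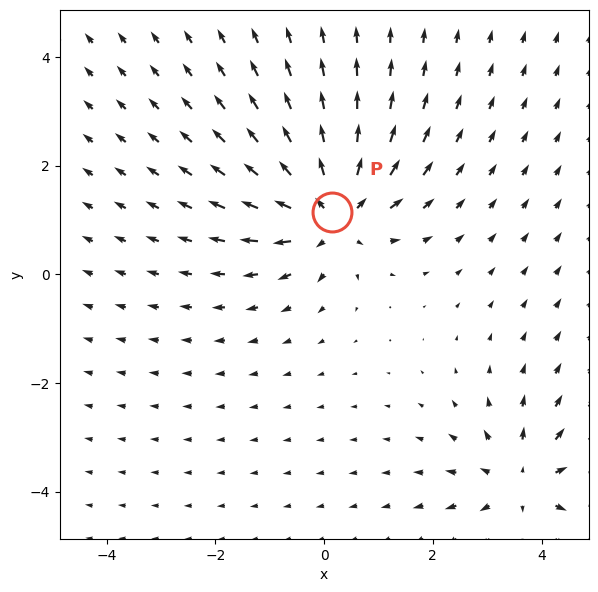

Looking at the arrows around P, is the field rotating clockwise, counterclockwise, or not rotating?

not rotating

Near P at (0.1, 1.1) the arrows show no circulation. The curl there is ≈0.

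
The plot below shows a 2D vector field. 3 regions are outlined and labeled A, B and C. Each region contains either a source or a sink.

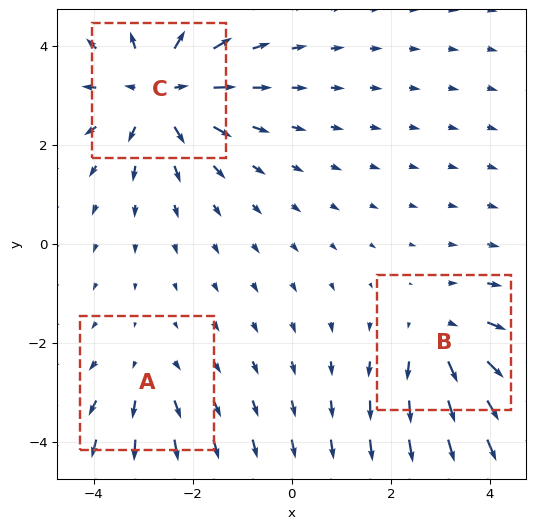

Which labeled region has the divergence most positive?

Divergence at each region's feature centre — A: about +2, B: about +3, C: about +5. Region C is most positive.

C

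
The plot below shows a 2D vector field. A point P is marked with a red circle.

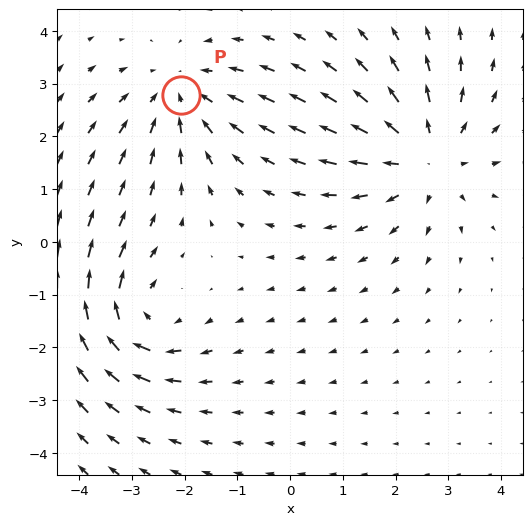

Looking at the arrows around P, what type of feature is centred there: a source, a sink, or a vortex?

sink

At P (-2.1, 2.8) the arrows converge inward. Divergence about -3, curl ≈0 — negative divergence with near-zero curl is a sink.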